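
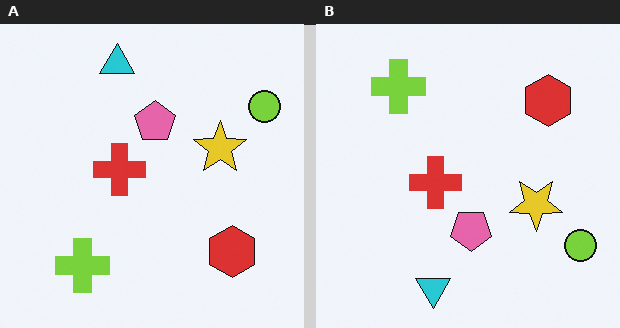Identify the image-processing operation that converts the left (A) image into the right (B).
The image was flipped vertically (top ↔ bottom).

The cyan triangle is in the top of the left (A) image and the bottom of the right (B) — shapes on opposite sides of the horizontal midline have swapped in a mirror flip.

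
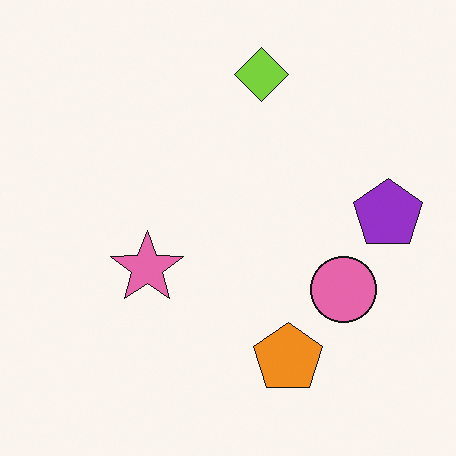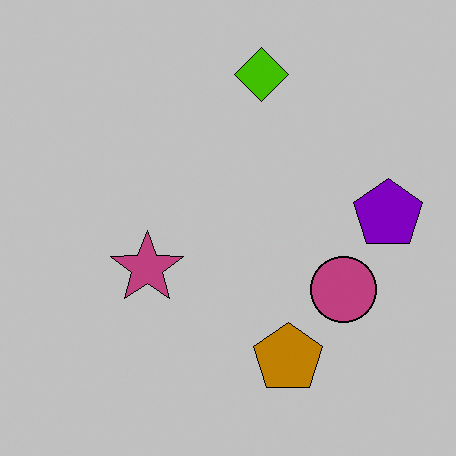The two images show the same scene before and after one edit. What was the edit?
It was heavily posterized to just a handful of flat colors.

Each flat color has snapped to a coarser quantized level — most visibly, the near-white background has dropped to a flat grey.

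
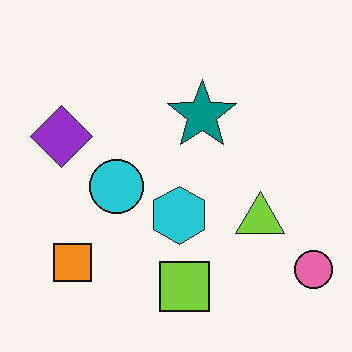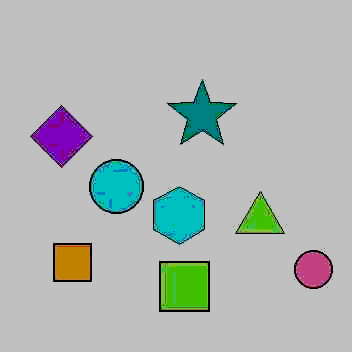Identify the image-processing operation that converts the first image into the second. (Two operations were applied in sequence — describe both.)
The image was degraded with heavy JPEG compression, then aggressively posterized.

Blocky 8×8 compression artifacts appear around shape edges and the flat background shows ringing — characteristic JPEG degradation. Each flat color has snapped to a coarser quantized level — most visibly, the near-white background has dropped to a flat grey.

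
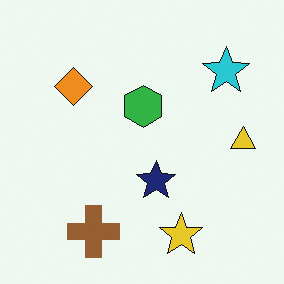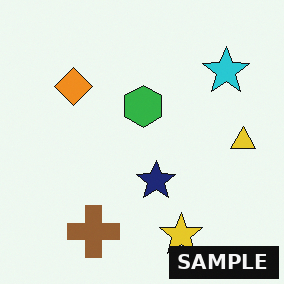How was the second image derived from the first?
The transformation is: watermarked with the text "SAMPLE" in the lower-right corner.

A dark label reading "SAMPLE" appears in the lower-right corner.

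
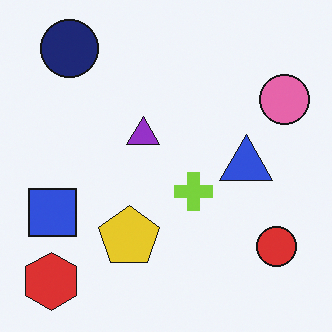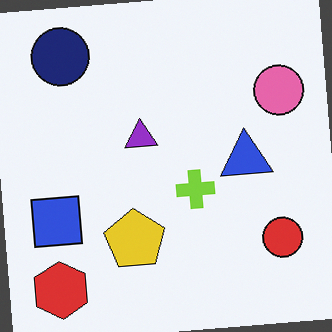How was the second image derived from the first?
The second image is the first rotated counter-clockwise by a few degrees.

Every shape is tilted by the same angle and the image corners show triangular fill wedges — a whole-image rotation by a non-right angle.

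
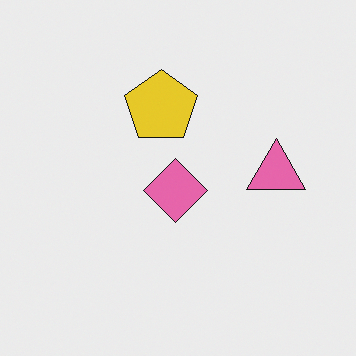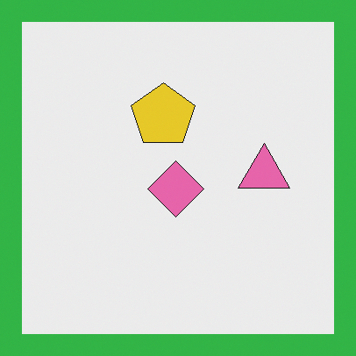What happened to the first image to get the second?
The second image is the first framed with a green border.

A solid green frame runs around the edge of the second image, with the content slightly shrunk inside it.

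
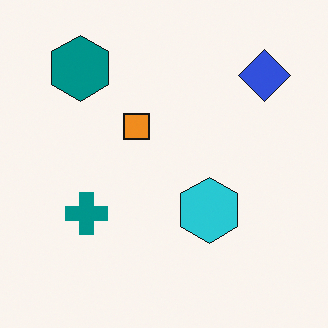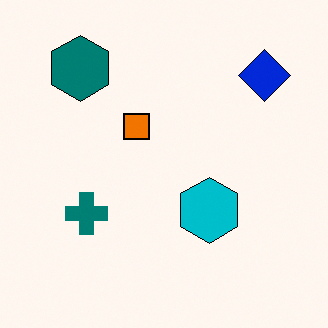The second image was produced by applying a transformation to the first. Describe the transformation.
This is the original image given slightly increased contrast.

Tones are pushed away from mid-grey across the whole image — a global contrast change.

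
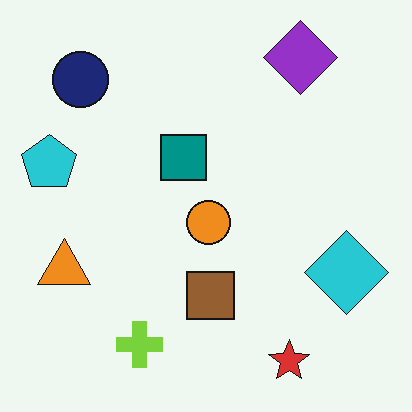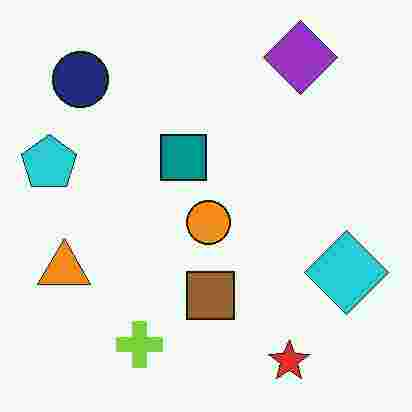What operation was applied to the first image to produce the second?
The transformation is: heavily JPEG-compressed with obvious blocking artifacts.

Blocky 8×8 compression artifacts appear around shape edges and the flat background shows ringing — characteristic JPEG degradation.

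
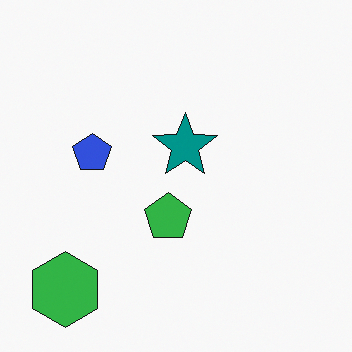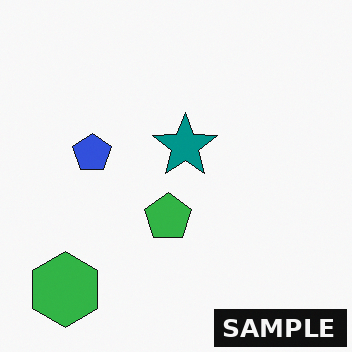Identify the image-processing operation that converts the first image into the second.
Watermarked with the text "SAMPLE" in the lower-right corner.

A dark label reading "SAMPLE" appears in the lower-right corner.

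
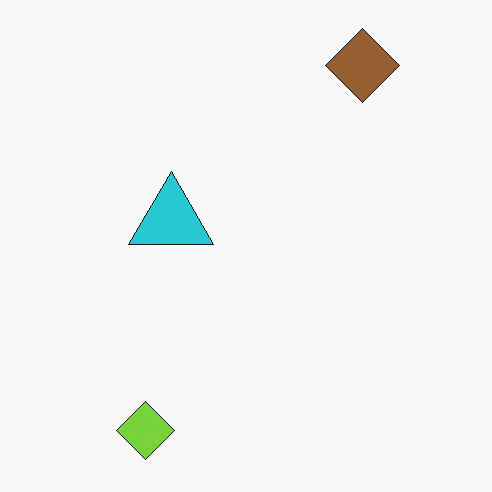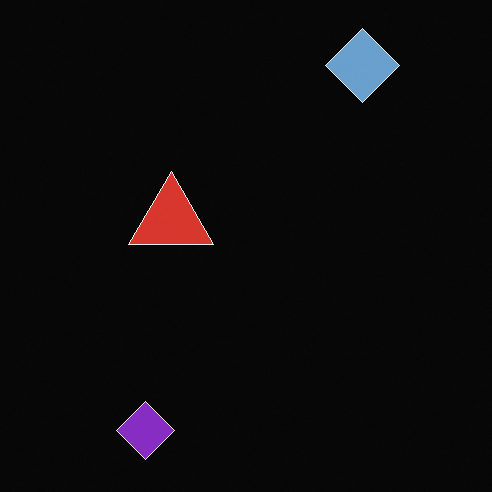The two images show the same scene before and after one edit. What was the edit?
Color-inverted (negative).

The light background has become dark and every shape's color is its complement — a photographic negative.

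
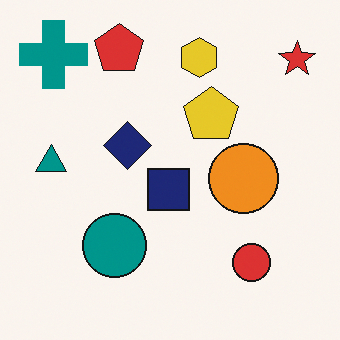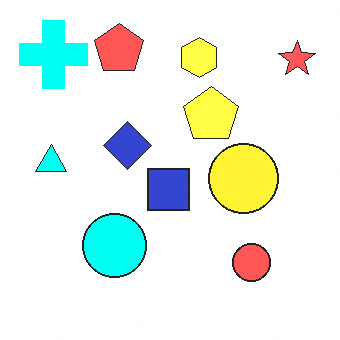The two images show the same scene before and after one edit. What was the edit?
The second image is the first noticeably brightened.

Every pixel — background and shapes alike — is uniformly brightened.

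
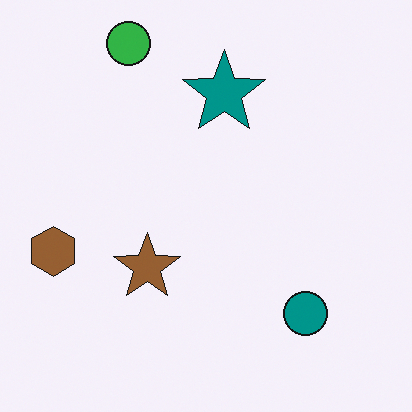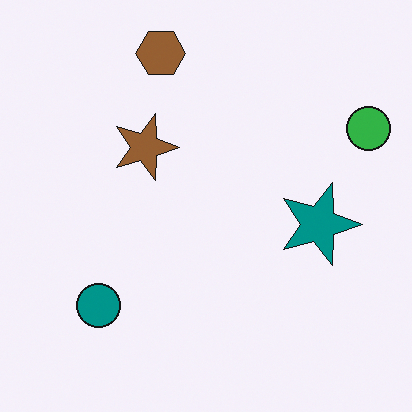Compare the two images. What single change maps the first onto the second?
The image was rotated 90° clockwise.

The green circle sits in the top-left of the first image and the top-right of the second — consistent with a whole-image 90° clockwise rotation.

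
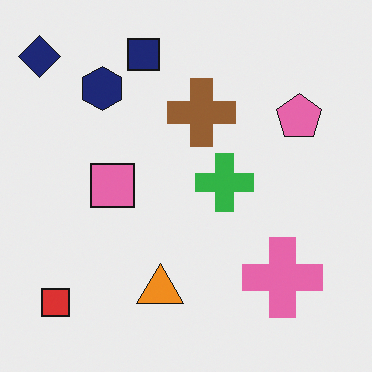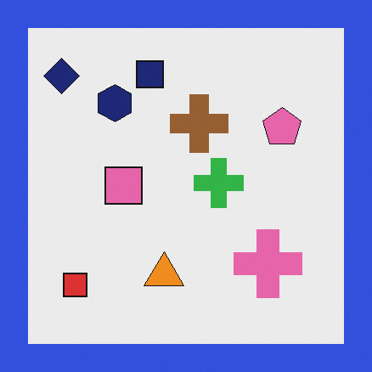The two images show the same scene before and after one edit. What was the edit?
The image was framed with a blue border.

A solid blue frame runs around the edge of the second image, with the content slightly shrunk inside it.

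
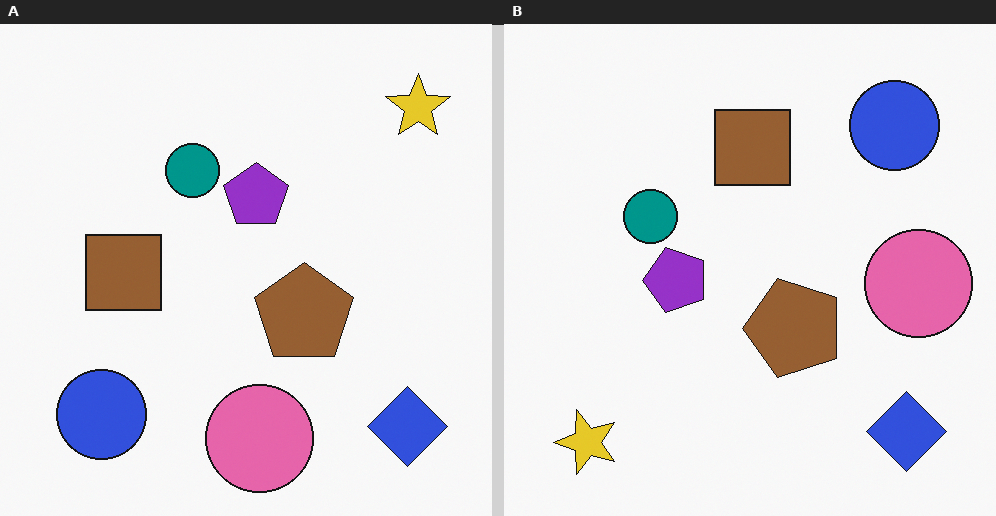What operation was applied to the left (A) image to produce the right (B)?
The image was transposed (reflected across the top-left ↔ bottom-right diagonal).

Shapes have swapped their row and column positions — what was in the top-right is now in the bottom-left — a diagonal reflection.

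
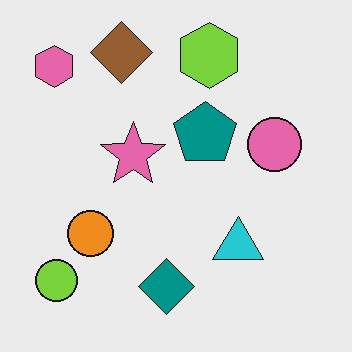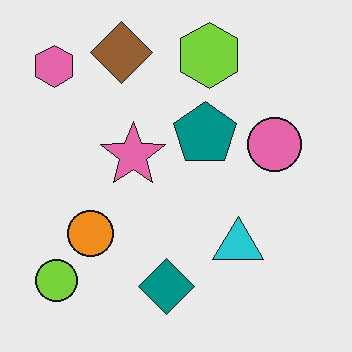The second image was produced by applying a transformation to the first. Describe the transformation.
JPEG-compressed with visible artifacts.

Blocky 8×8 compression artifacts appear around shape edges and the flat background shows ringing — characteristic JPEG degradation.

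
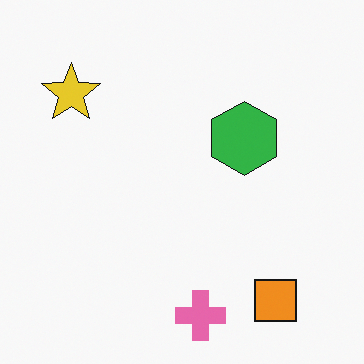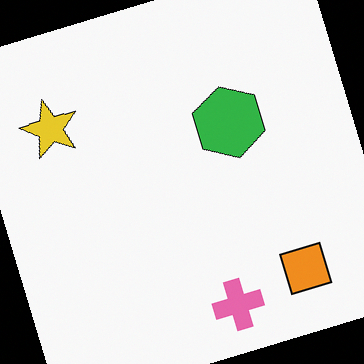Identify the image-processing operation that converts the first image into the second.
The transformation is: rotated counter-clockwise by a moderate amount.

Every shape is tilted by the same angle and the image corners show triangular fill wedges — a whole-image rotation by a non-right angle.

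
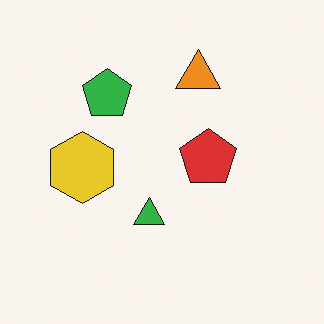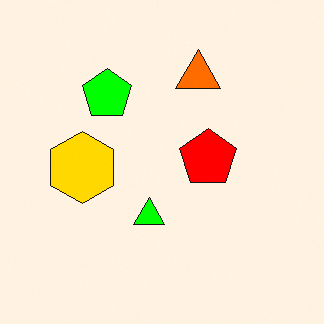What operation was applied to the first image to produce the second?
Made much more vivid (saturation change).

All colors are more vivid — a global saturation change.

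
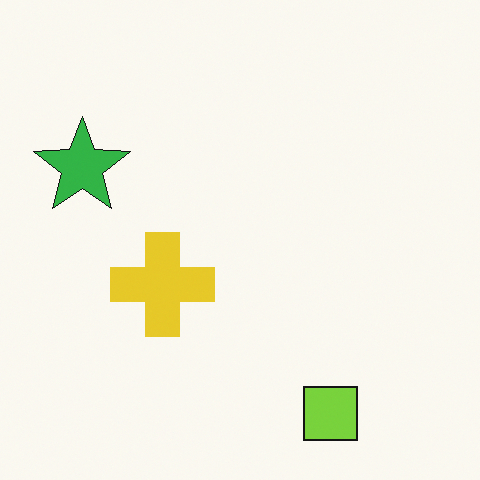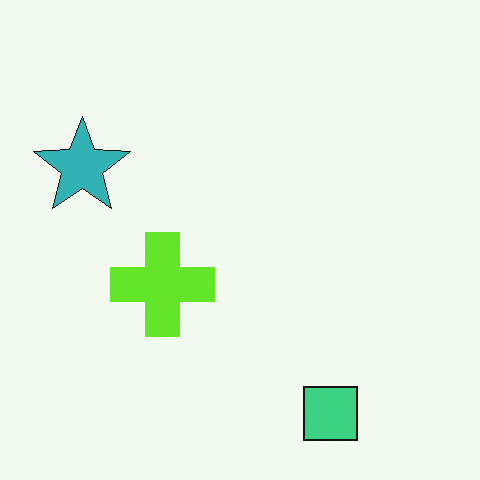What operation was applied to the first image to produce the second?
Hue-shifted slightly.

Every shape's color has rotated by the same amount around the hue wheel — a uniform hue shift.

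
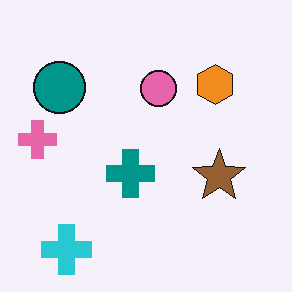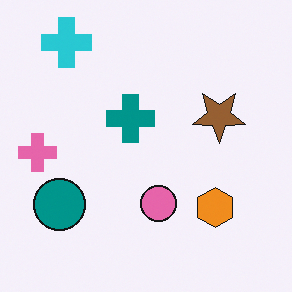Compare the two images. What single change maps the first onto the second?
The second image is the first flipped vertically (top ↔ bottom).

The cyan cross is in the bottom-left of the first image and the top-left of the second — shapes on opposite sides of the horizontal midline have swapped in a mirror flip.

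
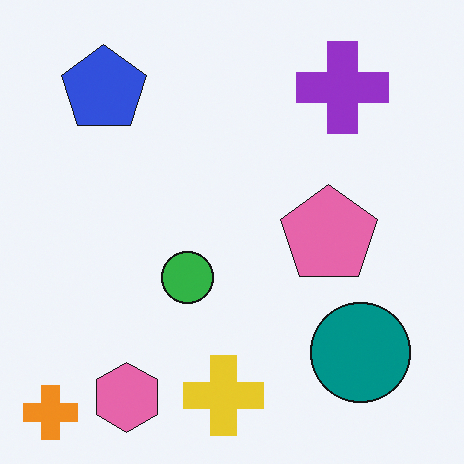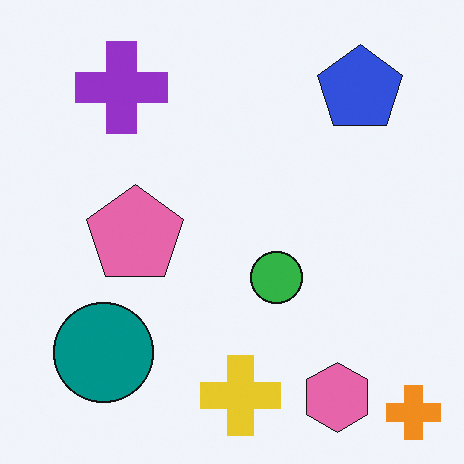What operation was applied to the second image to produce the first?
It was flipped horizontally (left ↔ right).

The orange cross is in the bottom-right of the second image and the bottom-left of the first — shapes on opposite sides of the vertical midline have swapped in a mirror flip.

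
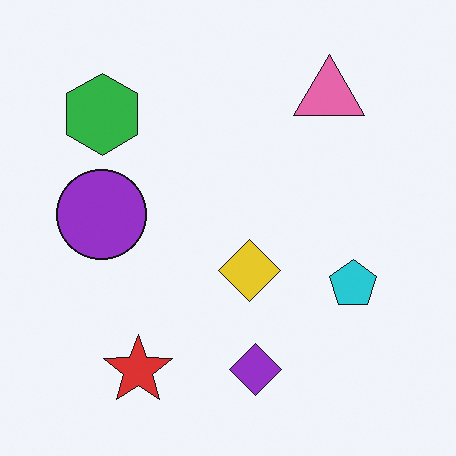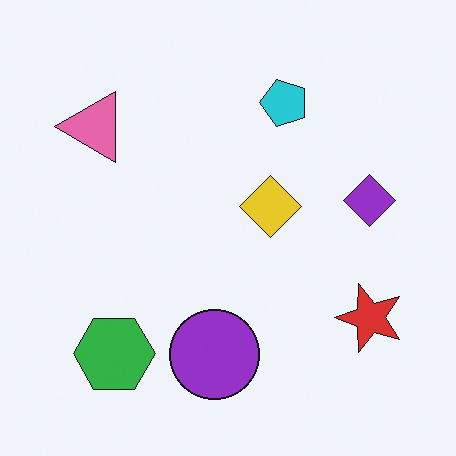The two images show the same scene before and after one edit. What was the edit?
This is the original image rotated 90° counter-clockwise.

The green hexagon sits in the top-left of the first image and the bottom-left of the second — consistent with a whole-image 90° counter-clockwise rotation.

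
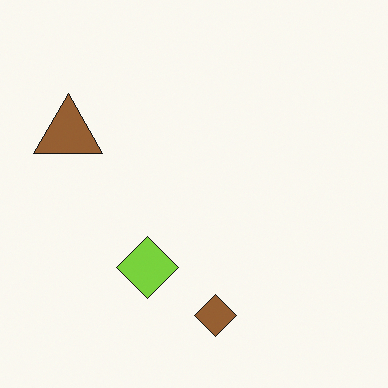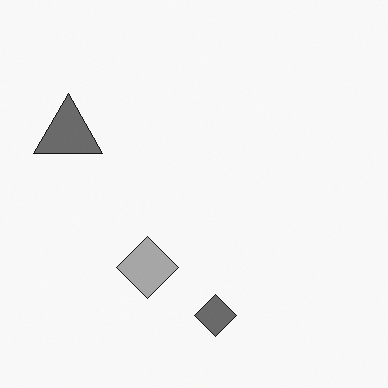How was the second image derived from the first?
The second image is the first converted to grayscale.

All color is removed — every shape is now a shade of grey.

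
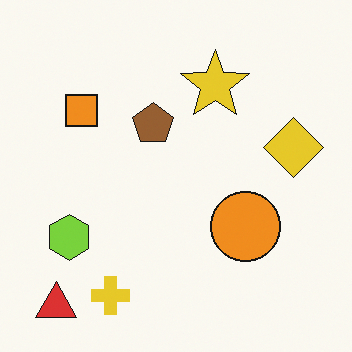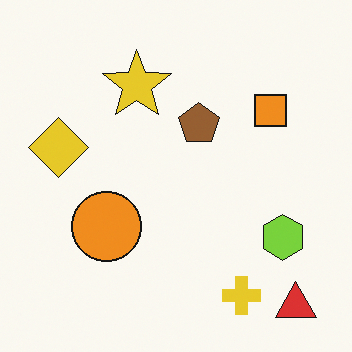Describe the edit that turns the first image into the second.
Flipped horizontally (left ↔ right).

The red triangle is in the bottom-left of the first image and the bottom-right of the second — shapes on opposite sides of the vertical midline have swapped in a mirror flip.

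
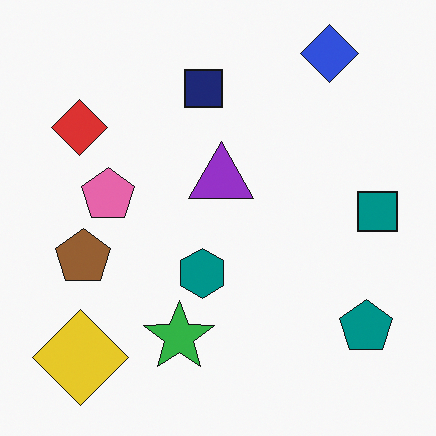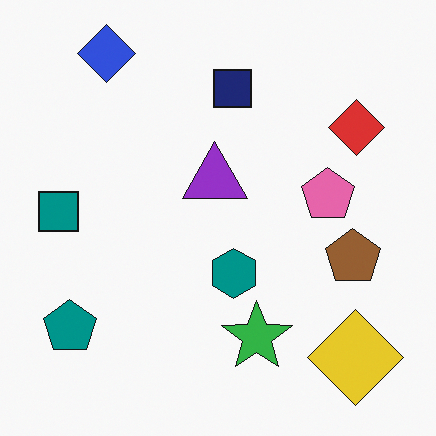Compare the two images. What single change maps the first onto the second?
It was flipped horizontally (left ↔ right).

The teal square is in the right of the first image and the left of the second — shapes on opposite sides of the vertical midline have swapped in a mirror flip.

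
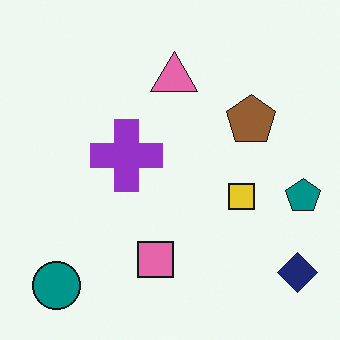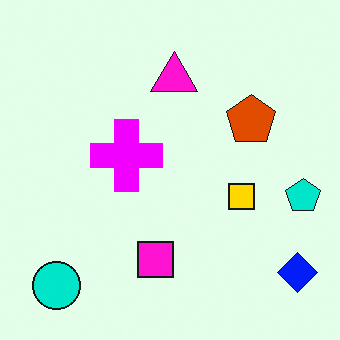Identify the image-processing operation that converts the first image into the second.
The image was heavily oversaturated.

All colors are more vivid — a global saturation change.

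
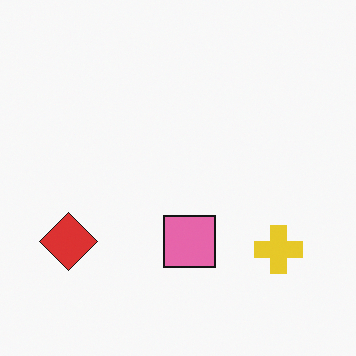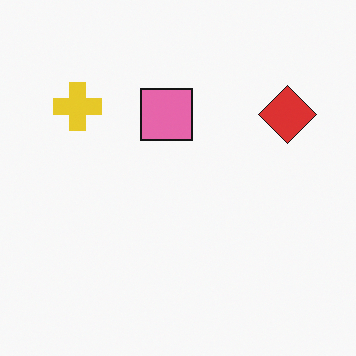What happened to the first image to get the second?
The second image is the first rotated 180°.

The red diamond sits in the bottom-left of the first image and the top-right of the second — consistent with a whole-image 180° rotation.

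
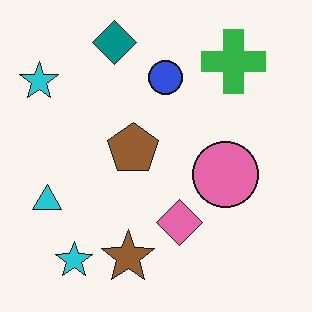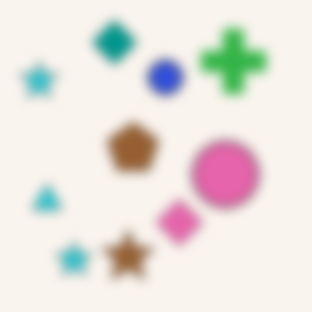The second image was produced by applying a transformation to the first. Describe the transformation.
It was heavily blurred.

Shape edges and outlines are uniformly softened across the whole image.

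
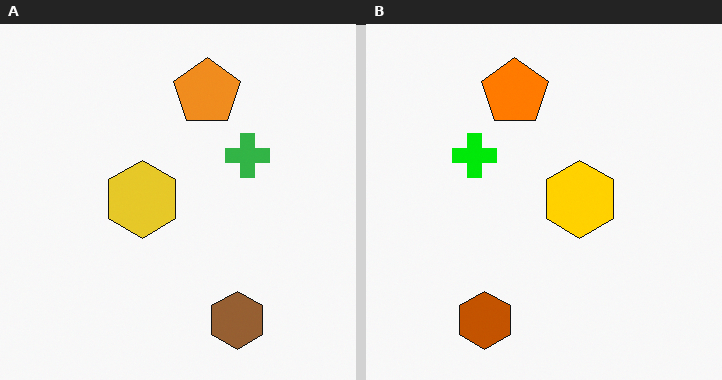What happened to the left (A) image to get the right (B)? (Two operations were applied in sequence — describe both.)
Flipped horizontally (left ↔ right), then made much more vivid (saturation change).

The green cross is in the right of the left (A) image and the left of the right (B) — shapes on opposite sides of the vertical midline have swapped in a mirror flip. All colors are more vivid — a global saturation change.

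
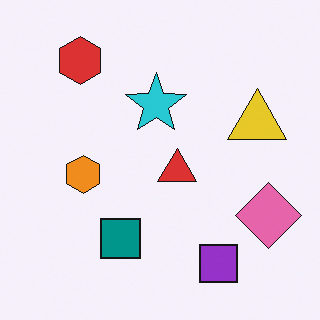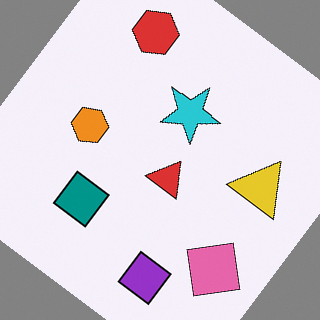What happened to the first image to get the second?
Rotated clockwise by a large amount — several tens of degrees.

Every shape is tilted by the same angle and the image corners show triangular fill wedges — a whole-image rotation by a non-right angle.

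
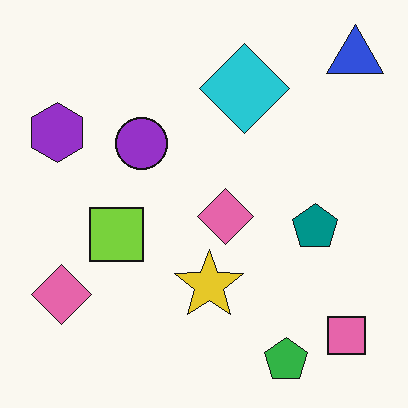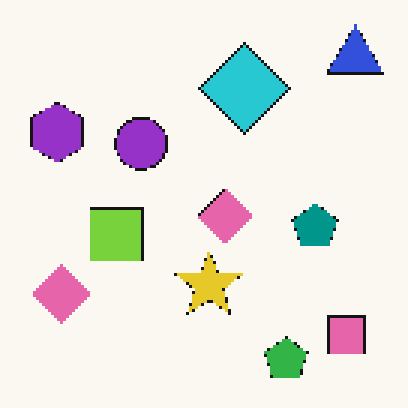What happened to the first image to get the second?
The image was mildly pixelated.

Shapes are reduced to large square blocks; fine edges and outlines are lost — a downscale-then-upscale (mosaic) effect.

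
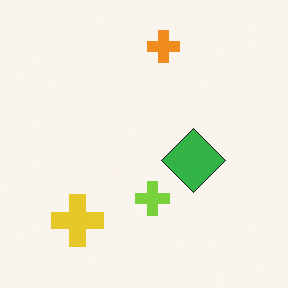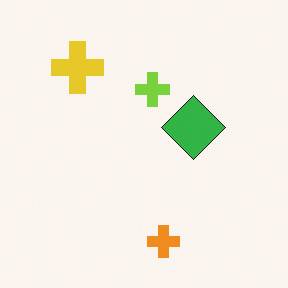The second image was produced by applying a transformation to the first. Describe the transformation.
This is the original image flipped vertically (top ↔ bottom).

The orange cross is in the top of the first image and the bottom of the second — shapes on opposite sides of the horizontal midline have swapped in a mirror flip.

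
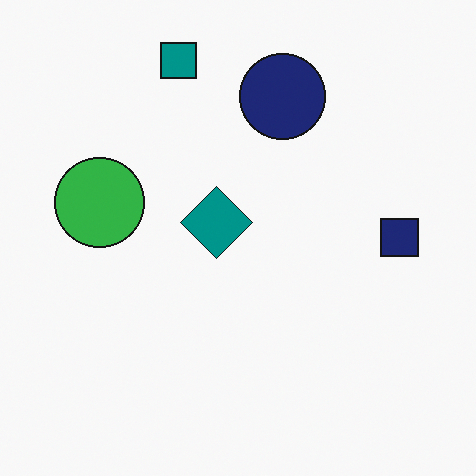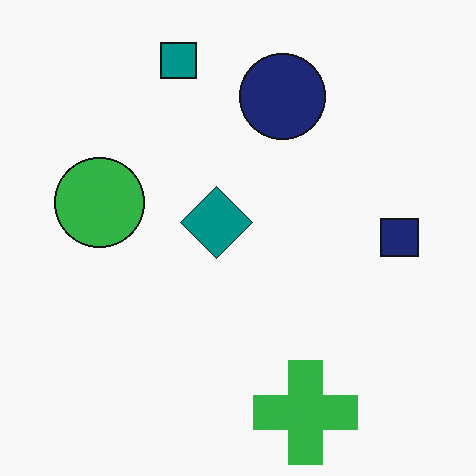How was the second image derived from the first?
The image was overlaid with an additional green cross.

A green cross appears in the second image that is absent from the first.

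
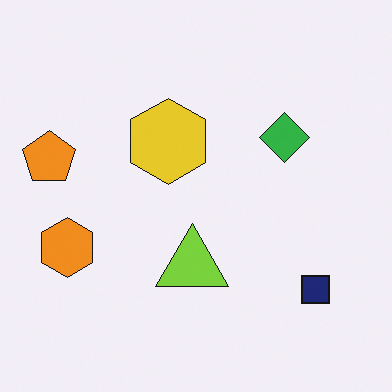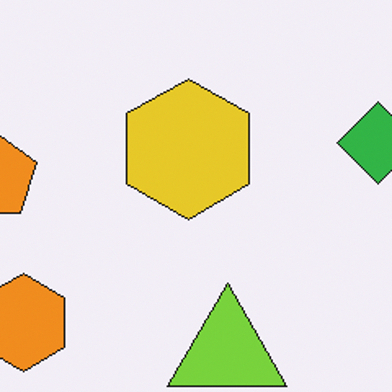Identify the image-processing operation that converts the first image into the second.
The transformation is: cropped tightly and scaled back up.

The visible shapes are larger and the field of view is narrower; shapes near the original edges may be partly or wholly outside the frame — a crop-and-rescale.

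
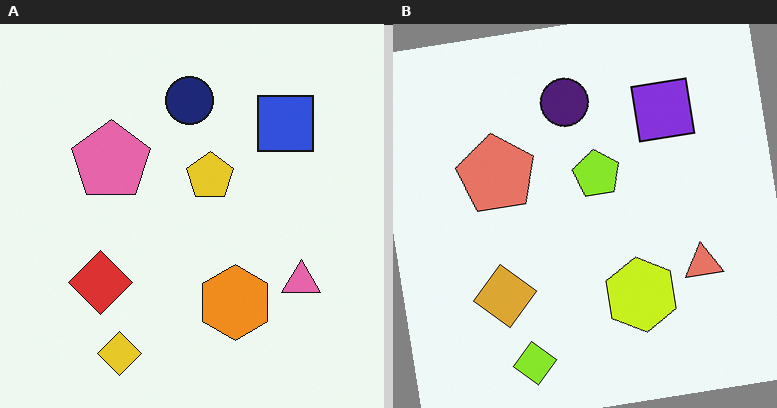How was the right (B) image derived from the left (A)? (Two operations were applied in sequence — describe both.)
The right (B) image is the left (A) hue-shifted by a small amount, then rotated counter-clockwise by a slight angle.

Every shape's color has rotated by the same amount around the hue wheel — a uniform hue shift. Every shape is tilted by the same angle and the image corners show triangular fill wedges — a whole-image rotation by a non-right angle.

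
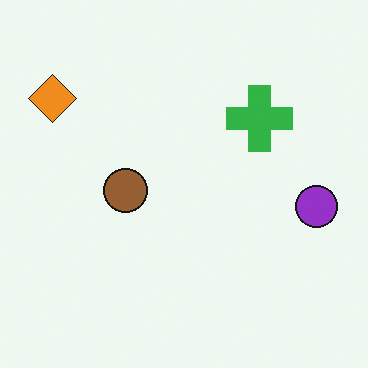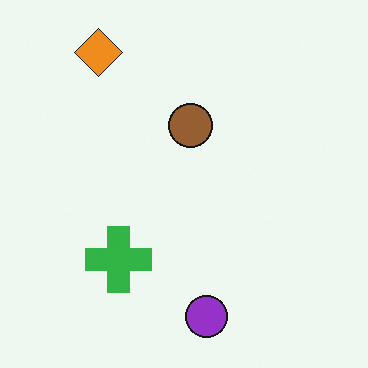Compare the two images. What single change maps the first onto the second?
The transformation is: transposed (reflected across the top-left ↔ bottom-right diagonal).

Shapes have swapped their row and column positions — what was in the top-right is now in the bottom-left — a diagonal reflection.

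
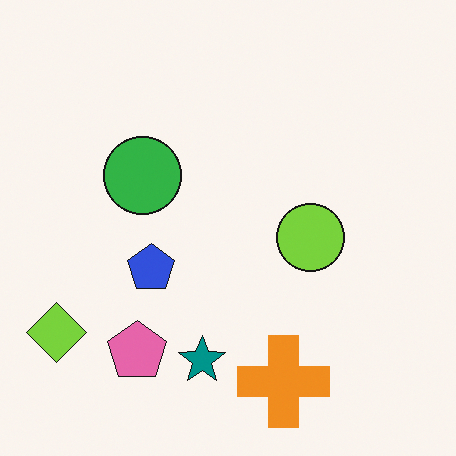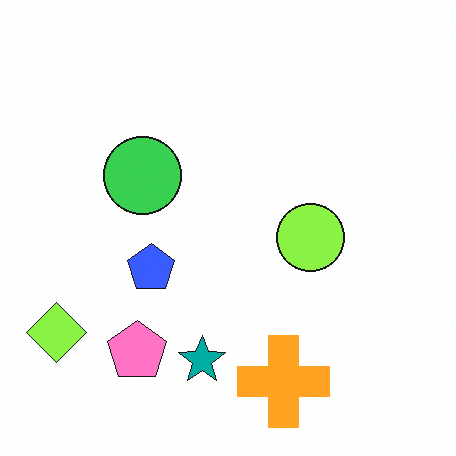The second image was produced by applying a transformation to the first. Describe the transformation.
It was brightened a little.

Every pixel — background and shapes alike — is uniformly brightened.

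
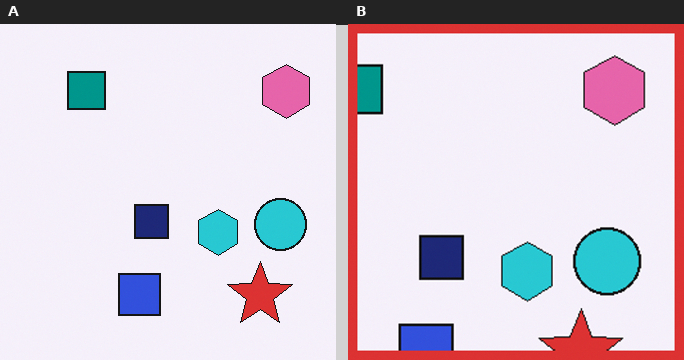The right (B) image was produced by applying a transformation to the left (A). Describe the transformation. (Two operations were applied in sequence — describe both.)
The transformation is: cropped to a modestly smaller region and rescaled, then framed with a red border.

The visible shapes are larger and the field of view is narrower; shapes near the original edges may be partly or wholly outside the frame — a crop-and-rescale. A solid red frame runs around the edge of the right (B) image, with the content slightly shrunk inside it.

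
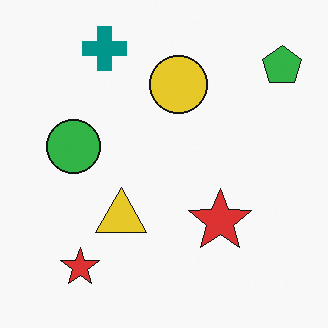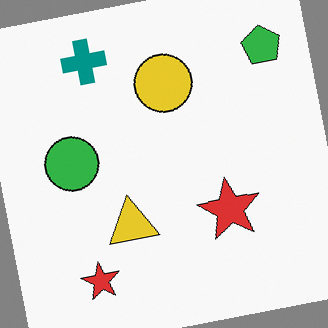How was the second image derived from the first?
This is the original image rotated counter-clockwise by a few degrees.

Every shape is tilted by the same angle and the image corners show triangular fill wedges — a whole-image rotation by a non-right angle.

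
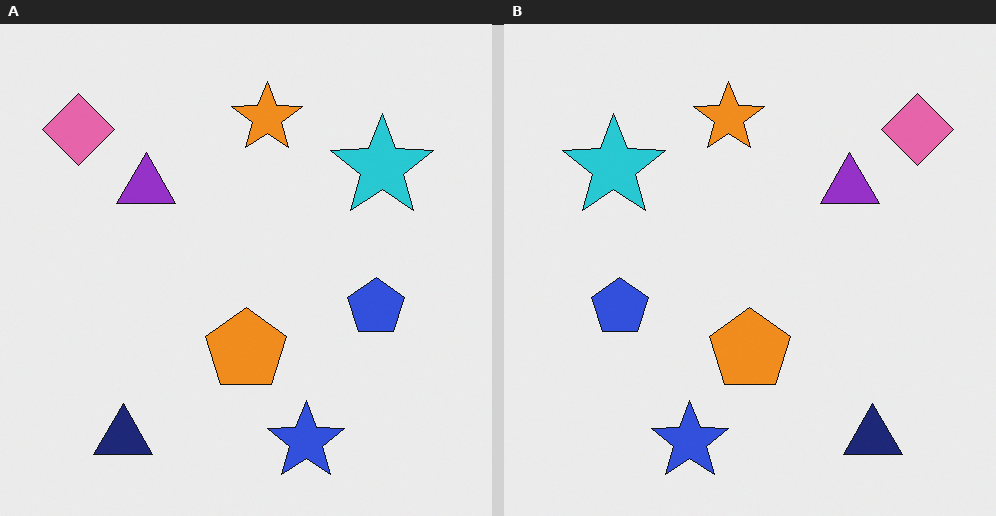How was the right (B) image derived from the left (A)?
The image was flipped horizontally (left ↔ right).

The pink diamond is in the top-left of the left (A) image and the top-right of the right (B) — shapes on opposite sides of the vertical midline have swapped in a mirror flip.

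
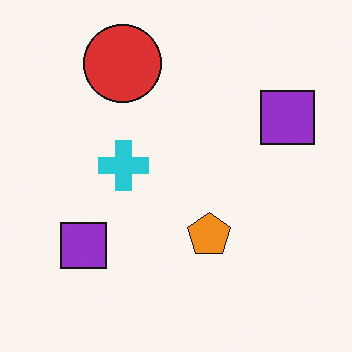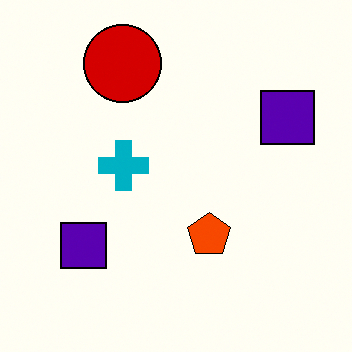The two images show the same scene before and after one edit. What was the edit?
Given much higher contrast.

Tones are pushed away from mid-grey across the whole image — a global contrast change.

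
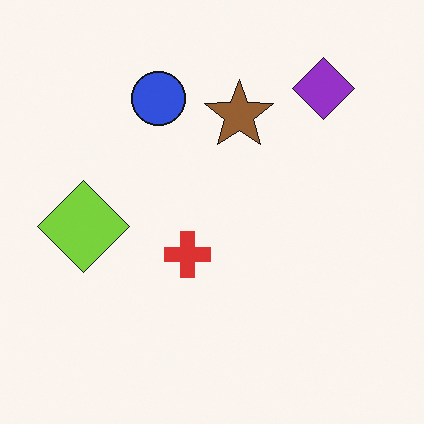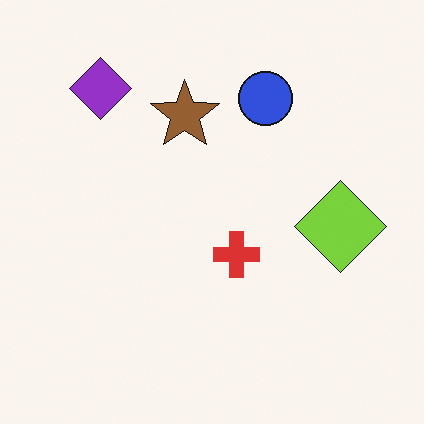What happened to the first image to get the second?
This is the original image flipped horizontally (left ↔ right).

The lime diamond is in the left of the first image and the right of the second — shapes on opposite sides of the vertical midline have swapped in a mirror flip.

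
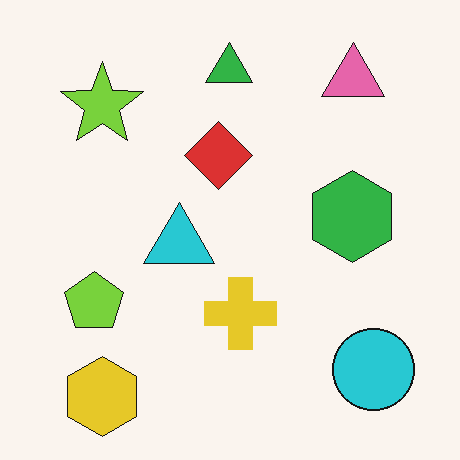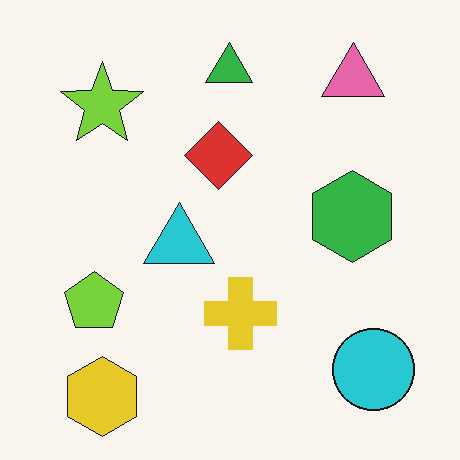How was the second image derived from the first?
The image was JPEG-compressed with visible artifacts.

Blocky 8×8 compression artifacts appear around shape edges and the flat background shows ringing — characteristic JPEG degradation.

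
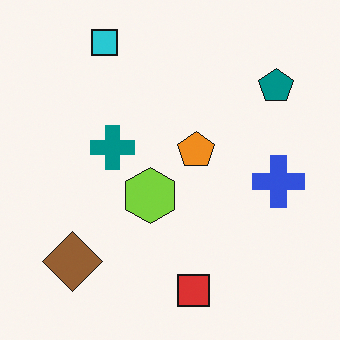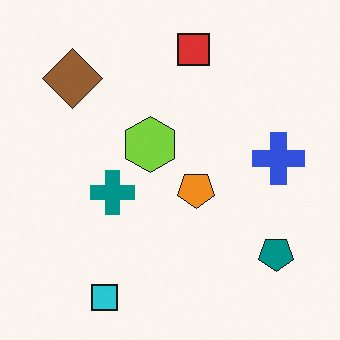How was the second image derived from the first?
The transformation is: flipped vertically (top ↔ bottom).

The cyan square is in the top-left of the first image and the bottom-left of the second — shapes on opposite sides of the horizontal midline have swapped in a mirror flip.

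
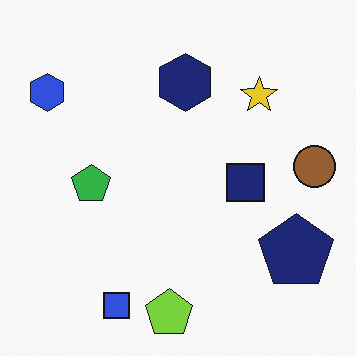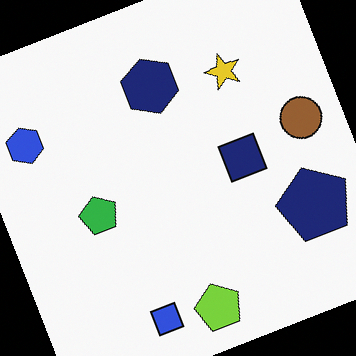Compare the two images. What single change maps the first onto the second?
It was rotated counter-clockwise by a clearly visible amount.

Every shape is tilted by the same angle and the image corners show triangular fill wedges — a whole-image rotation by a non-right angle.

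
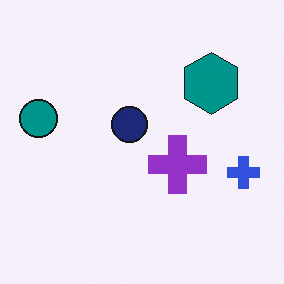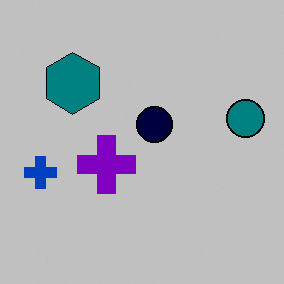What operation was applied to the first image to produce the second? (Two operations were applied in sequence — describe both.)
The image was heavily posterized to just a handful of flat colors, then flipped horizontally (left ↔ right).

Each flat color has snapped to a coarser quantized level — most visibly, the near-white background has dropped to a flat grey. The teal circle is in the left of the first image and the right of the second — shapes on opposite sides of the vertical midline have swapped in a mirror flip.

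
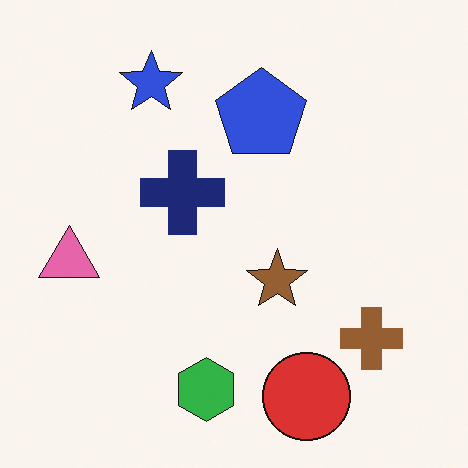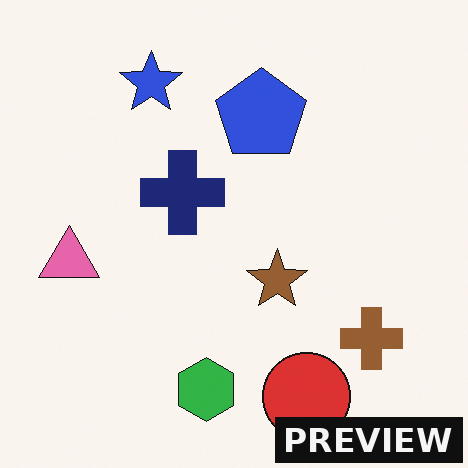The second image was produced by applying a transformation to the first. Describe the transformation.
This is the original image watermarked with the text "PREVIEW" in the lower-right corner.

A dark label reading "PREVIEW" appears in the lower-right corner.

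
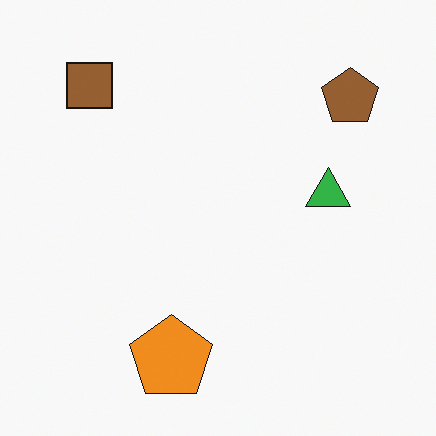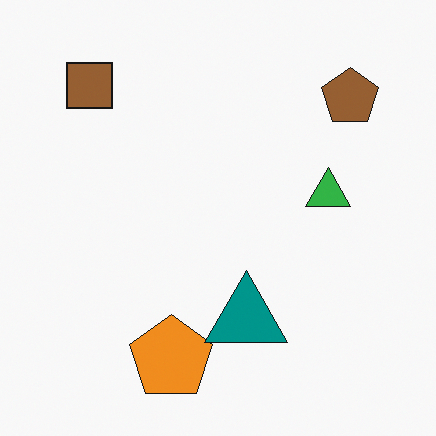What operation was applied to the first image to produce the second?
The transformation is: overlaid with an additional teal triangle.

A teal triangle appears in the second image that is absent from the first.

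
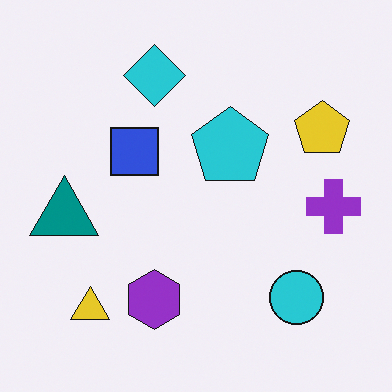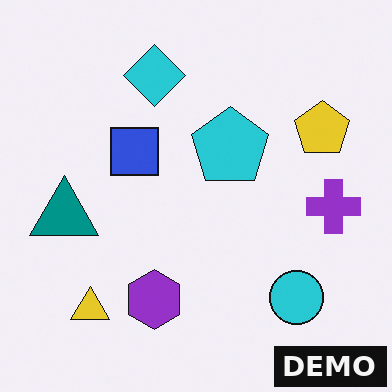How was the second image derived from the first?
It was watermarked with the text "DEMO" in the lower-right corner.

A dark label reading "DEMO" appears in the lower-right corner.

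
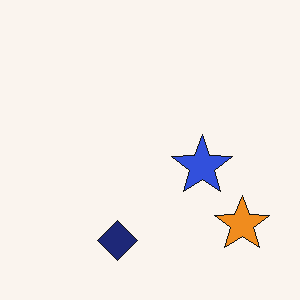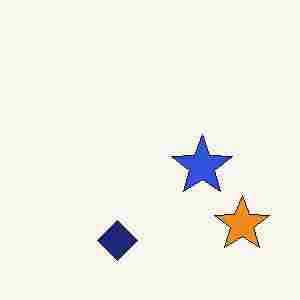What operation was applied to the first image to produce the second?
It was degraded with heavy JPEG compression.

Blocky 8×8 compression artifacts appear around shape edges and the flat background shows ringing — characteristic JPEG degradation.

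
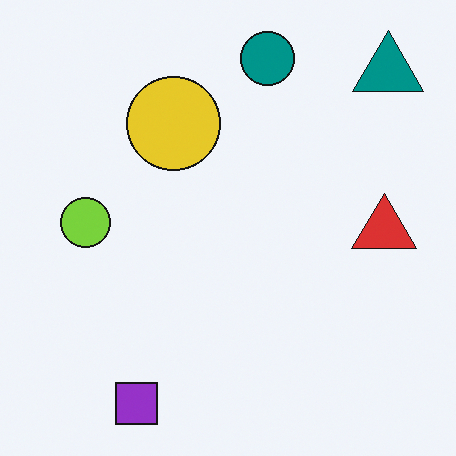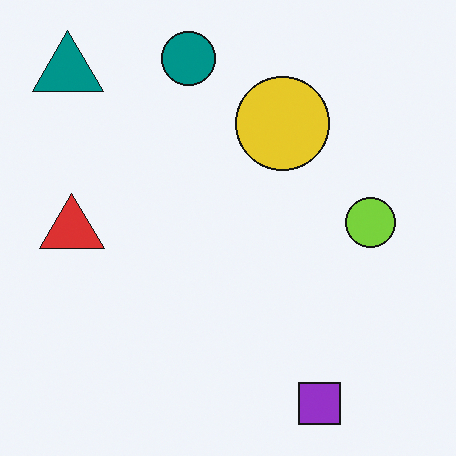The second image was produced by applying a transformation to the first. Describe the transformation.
Flipped horizontally (left ↔ right).

The teal triangle is in the top-right of the first image and the top-left of the second — shapes on opposite sides of the vertical midline have swapped in a mirror flip.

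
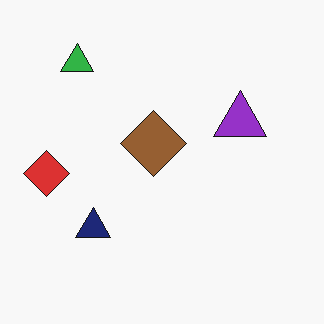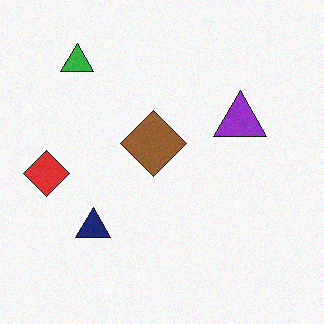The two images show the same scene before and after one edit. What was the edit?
The image was degraded with light additive noise.

Random speckle covers the whole image, including the flat background.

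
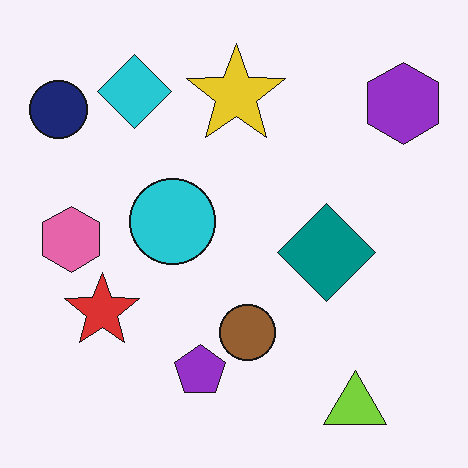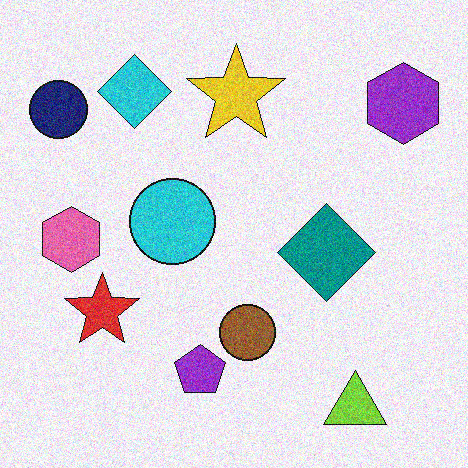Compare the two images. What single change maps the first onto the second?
This is the original image degraded with moderate additive noise.

Random speckle covers the whole image, including the flat background.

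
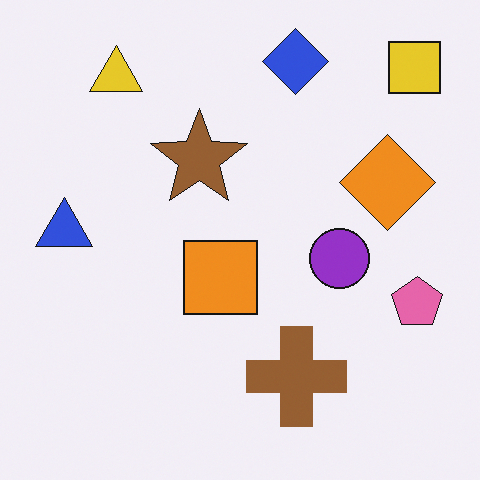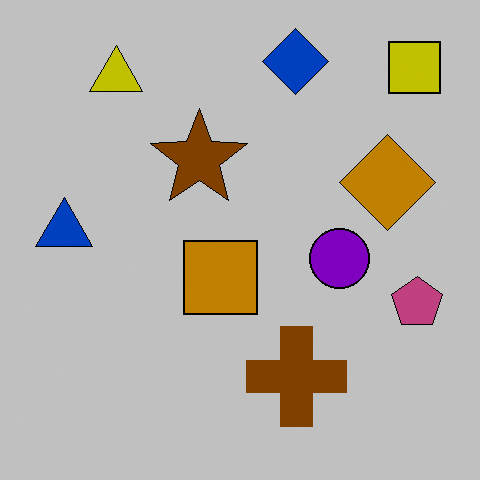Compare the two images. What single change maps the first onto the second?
Heavily posterized to just a handful of flat colors.

Each flat color has snapped to a coarser quantized level — most visibly, the near-white background has dropped to a flat grey.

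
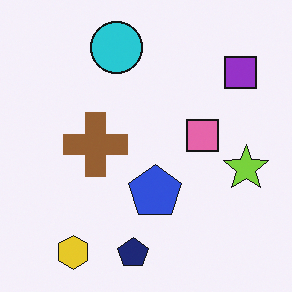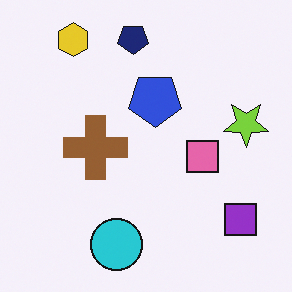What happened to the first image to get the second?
The image was flipped vertically (top ↔ bottom).

The navy pentagon is in the bottom of the first image and the top of the second — shapes on opposite sides of the horizontal midline have swapped in a mirror flip.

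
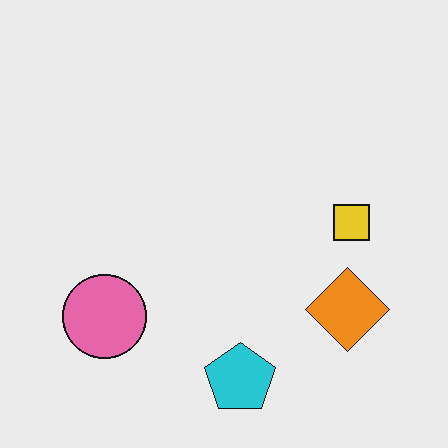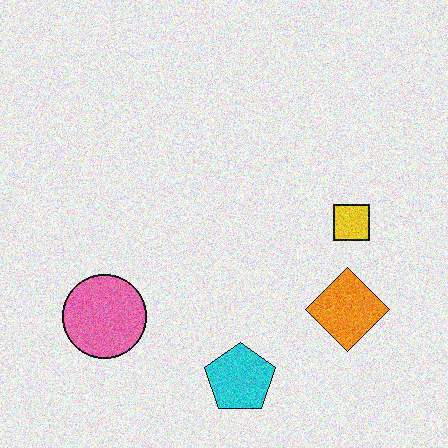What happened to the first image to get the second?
This is the original image degraded with visible gaussian noise.

Random speckle covers the whole image, including the flat background.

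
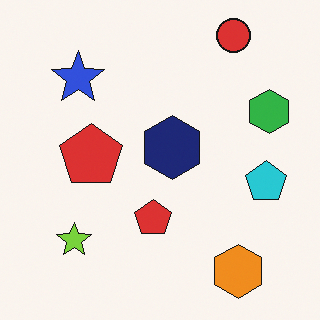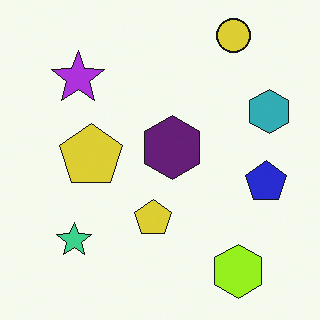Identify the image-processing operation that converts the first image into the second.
The transformation is: hue-shifted slightly.

Every shape's color has rotated by the same amount around the hue wheel — a uniform hue shift.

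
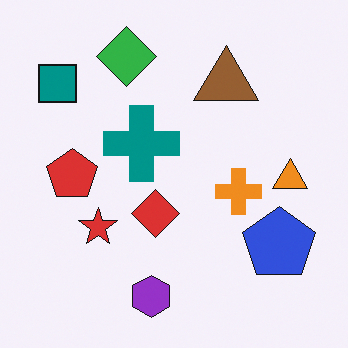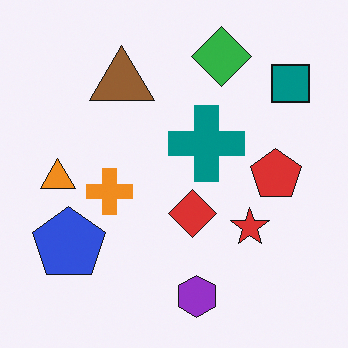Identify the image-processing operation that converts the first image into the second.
It was flipped horizontally (left ↔ right).

The teal square is in the top-left of the first image and the top-right of the second — shapes on opposite sides of the vertical midline have swapped in a mirror flip.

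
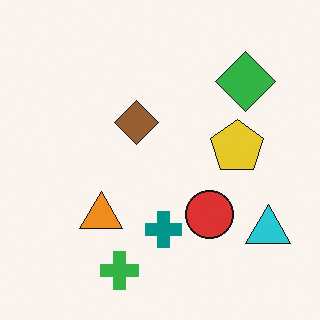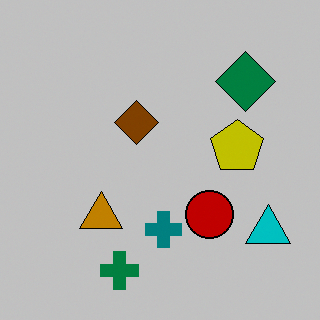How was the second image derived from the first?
The second image is the first aggressively posterized.

Each flat color has snapped to a coarser quantized level — most visibly, the near-white background has dropped to a flat grey.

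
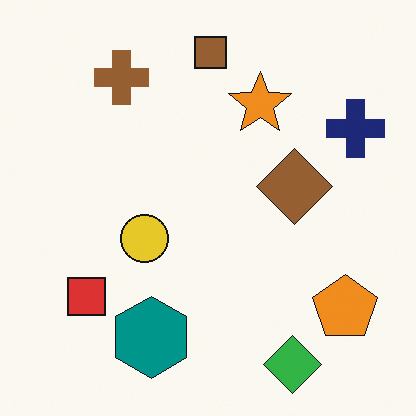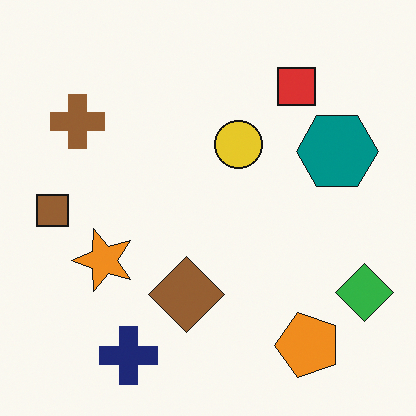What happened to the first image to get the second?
Transposed (reflected across the top-left ↔ bottom-right diagonal).

Shapes have swapped their row and column positions — what was in the top-right is now in the bottom-left — a diagonal reflection.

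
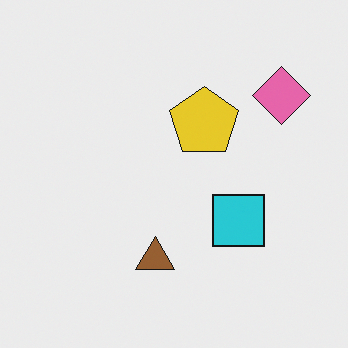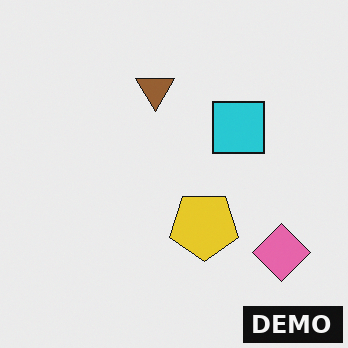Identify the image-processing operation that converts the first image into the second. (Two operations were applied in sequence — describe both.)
It was flipped vertically (top ↔ bottom), then watermarked with the text "DEMO" in the lower-right corner.

The brown triangle is in the bottom of the first image and the top of the second — shapes on opposite sides of the horizontal midline have swapped in a mirror flip. A dark label reading "DEMO" appears in the lower-right corner.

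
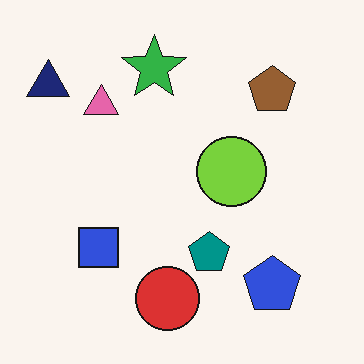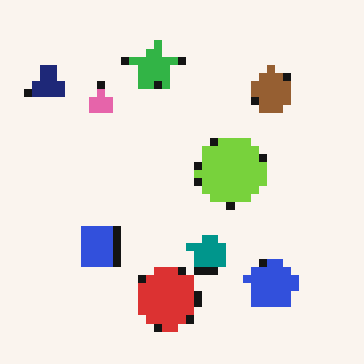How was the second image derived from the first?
Pixelated into visible square blocks.

Shapes are reduced to large square blocks; fine edges and outlines are lost — a downscale-then-upscale (mosaic) effect.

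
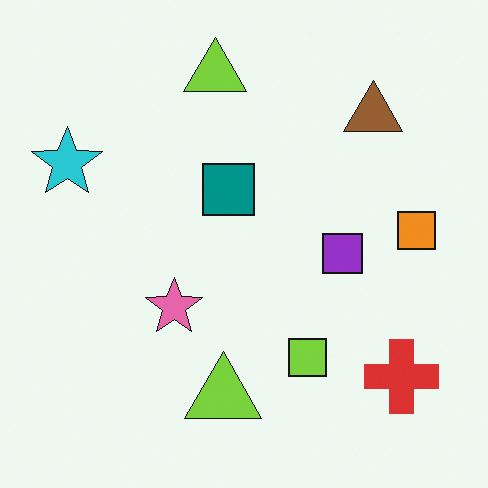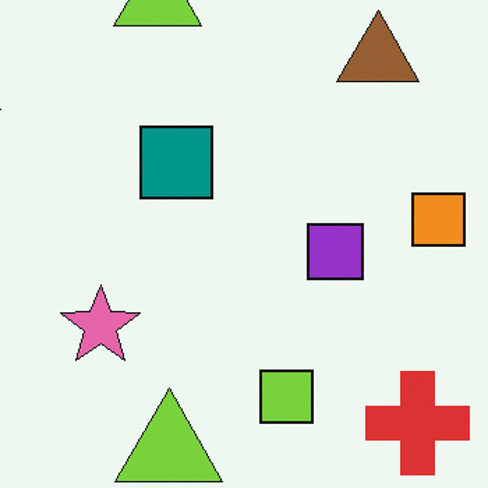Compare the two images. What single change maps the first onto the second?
Cropped slightly and scaled back up.

The visible shapes are larger and the field of view is narrower; shapes near the original edges may be partly or wholly outside the frame — a crop-and-rescale.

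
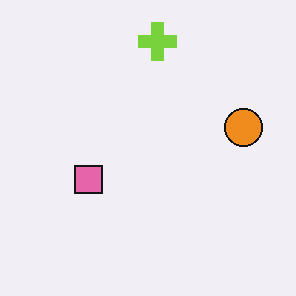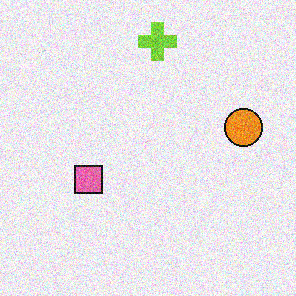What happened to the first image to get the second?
The image was degraded with visible gaussian noise.

Random speckle covers the whole image, including the flat background.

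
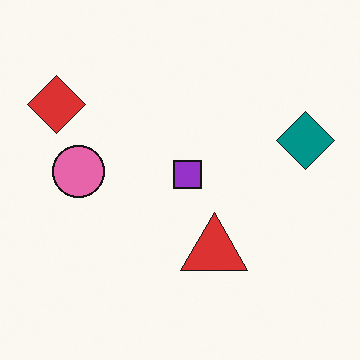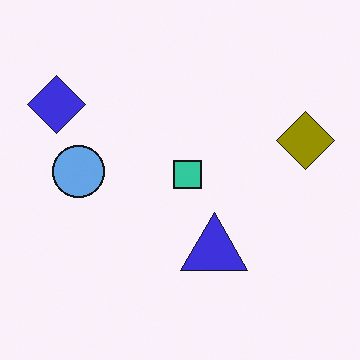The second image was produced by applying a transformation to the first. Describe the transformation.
Hue-shifted through roughly half the color wheel.

Every shape's color has rotated by the same amount around the hue wheel — a uniform hue shift.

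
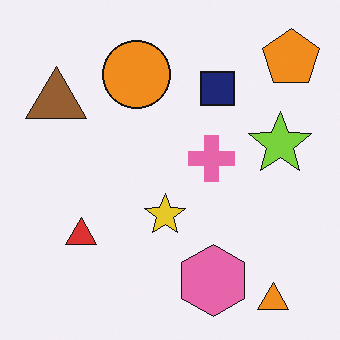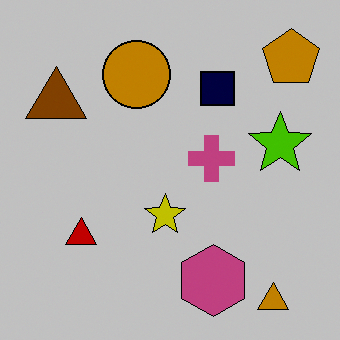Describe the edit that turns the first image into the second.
The image was heavily posterized to just a handful of flat colors.

Each flat color has snapped to a coarser quantized level — most visibly, the near-white background has dropped to a flat grey.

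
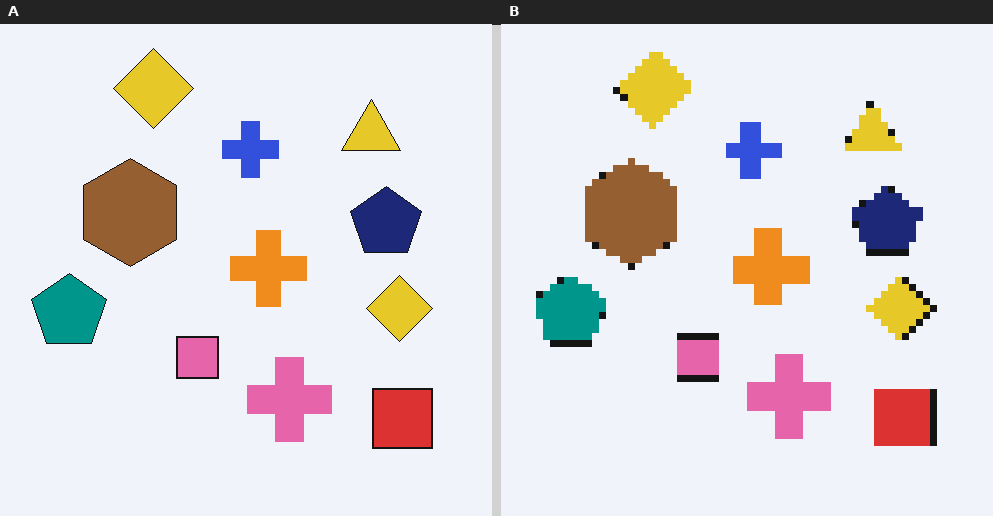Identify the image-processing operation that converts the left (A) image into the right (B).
The right (B) image is the left (A) moderately pixelated.

Shapes are reduced to large square blocks; fine edges and outlines are lost — a downscale-then-upscale (mosaic) effect.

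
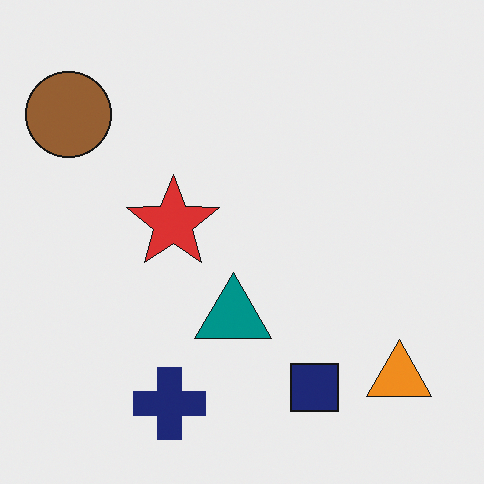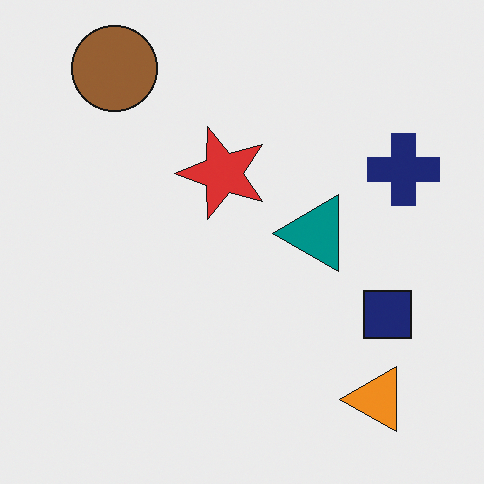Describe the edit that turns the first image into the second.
This is the original image transposed (reflected across the top-left ↔ bottom-right diagonal).

Shapes have swapped their row and column positions — what was in the top-right is now in the bottom-left — a diagonal reflection.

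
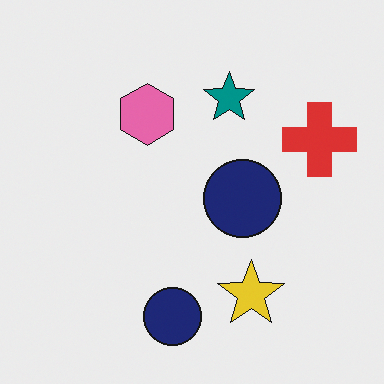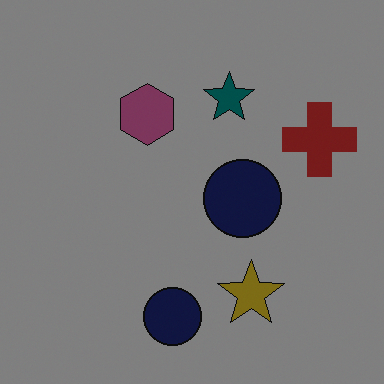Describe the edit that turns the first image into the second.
The second image is the first substantially darkened.

Every pixel — background and shapes alike — is uniformly darkened.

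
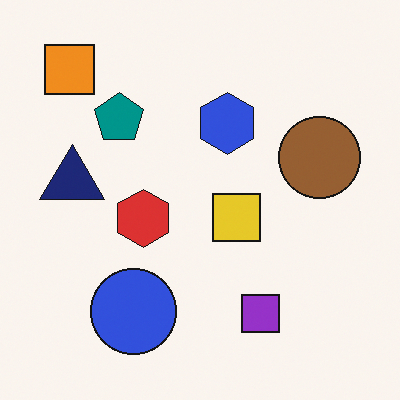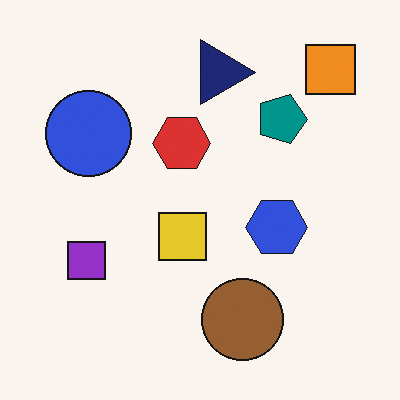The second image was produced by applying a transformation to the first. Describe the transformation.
The second image is the first rotated 90° clockwise.

The orange square sits in the top-left of the first image and the top-right of the second — consistent with a whole-image 90° clockwise rotation.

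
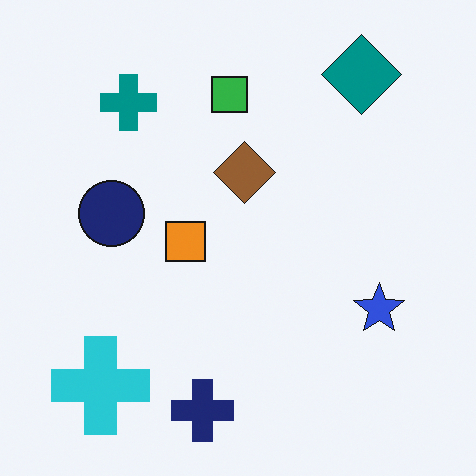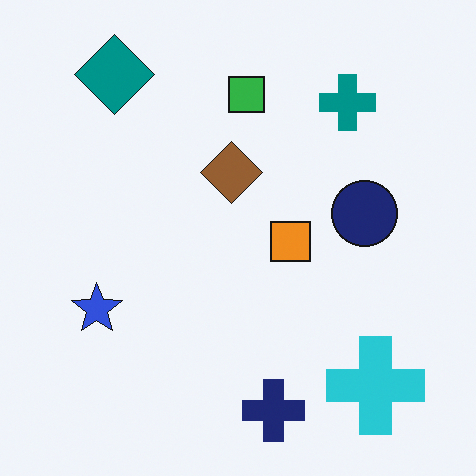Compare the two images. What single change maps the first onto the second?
The image was flipped horizontally (left ↔ right).

The blue star is in the right of the first image and the left of the second — shapes on opposite sides of the vertical midline have swapped in a mirror flip.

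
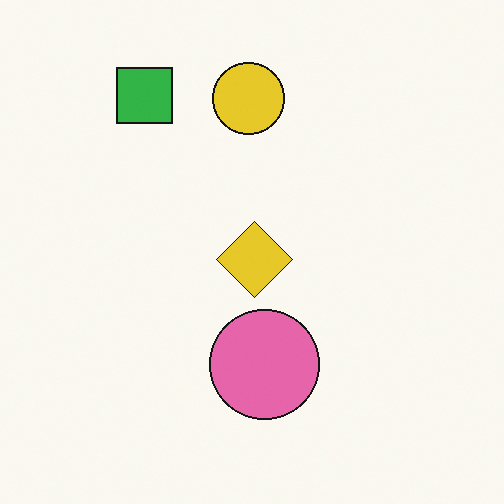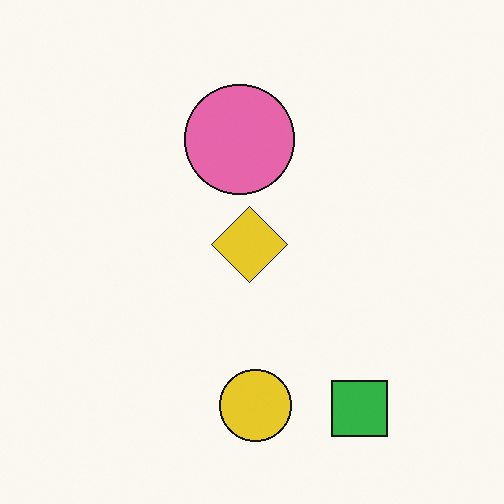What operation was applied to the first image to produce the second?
It was rotated 180°.

The green square sits in the top-left of the first image and the bottom-right of the second — consistent with a whole-image 180° rotation.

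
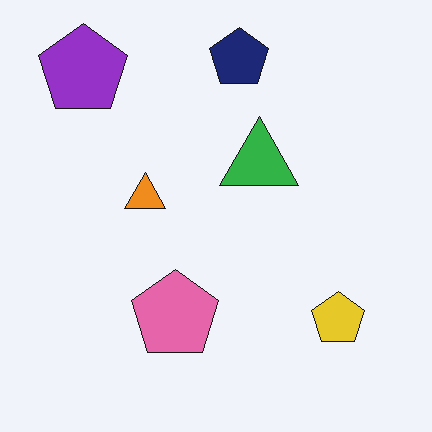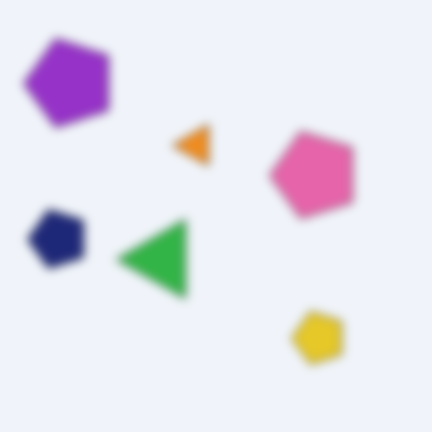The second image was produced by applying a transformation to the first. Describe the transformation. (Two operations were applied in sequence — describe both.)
Transposed (reflected across the top-left ↔ bottom-right diagonal), then heavily blurred.

Shapes have swapped their row and column positions — what was in the top-right is now in the bottom-left — a diagonal reflection. Shape edges and outlines are uniformly softened across the whole image.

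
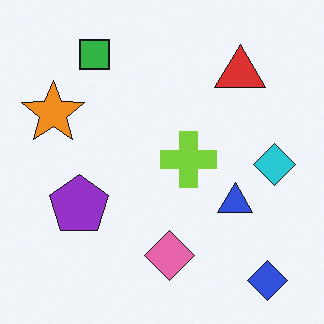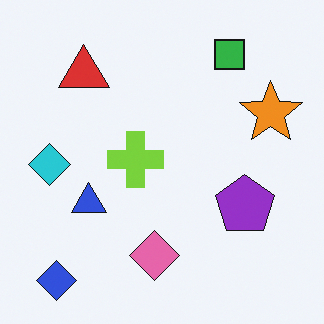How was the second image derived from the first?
This is the original image flipped horizontally (left ↔ right).

The cyan diamond is in the right of the first image and the left of the second — shapes on opposite sides of the vertical midline have swapped in a mirror flip.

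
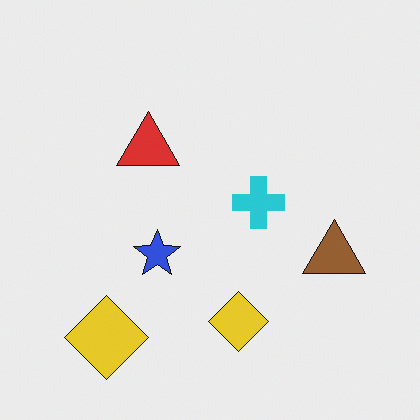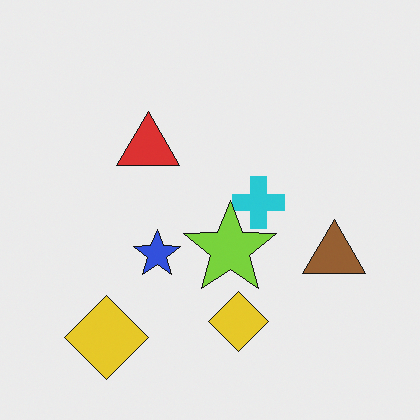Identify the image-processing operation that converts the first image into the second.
The transformation is: overlaid with an additional lime star.

A lime star appears in the second image that is absent from the first.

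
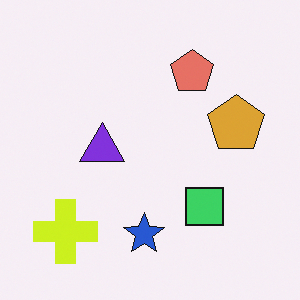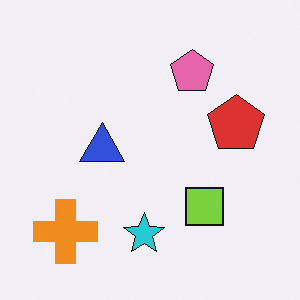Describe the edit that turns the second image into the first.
It was hue-shifted by a small amount.

Every shape's color has rotated by the same amount around the hue wheel — a uniform hue shift.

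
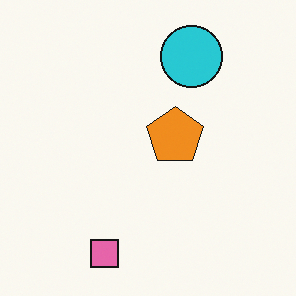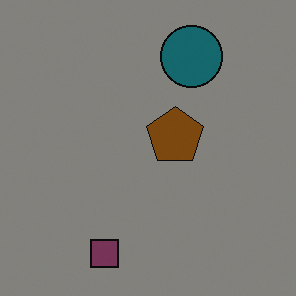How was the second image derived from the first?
The image was noticeably darkened.

Every pixel — background and shapes alike — is uniformly darkened.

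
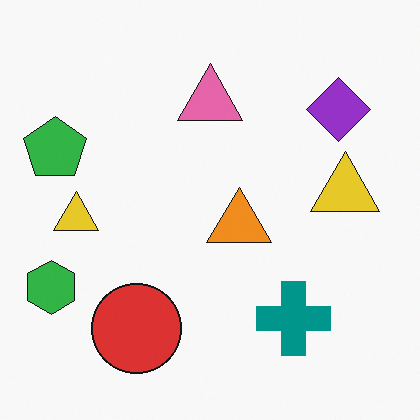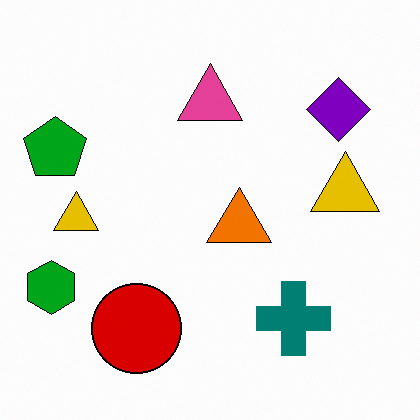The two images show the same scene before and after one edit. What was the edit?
This is the original image given slightly increased contrast.

Tones are pushed away from mid-grey across the whole image — a global contrast change.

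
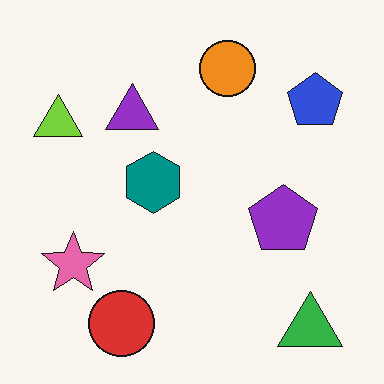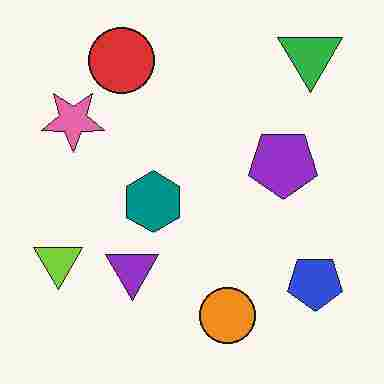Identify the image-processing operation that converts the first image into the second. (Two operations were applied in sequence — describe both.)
The second image is the first flipped vertically (top ↔ bottom), then degraded with heavy JPEG compression.

The green triangle is in the bottom-right of the first image and the top-right of the second — shapes on opposite sides of the horizontal midline have swapped in a mirror flip. Blocky 8×8 compression artifacts appear around shape edges and the flat background shows ringing — characteristic JPEG degradation.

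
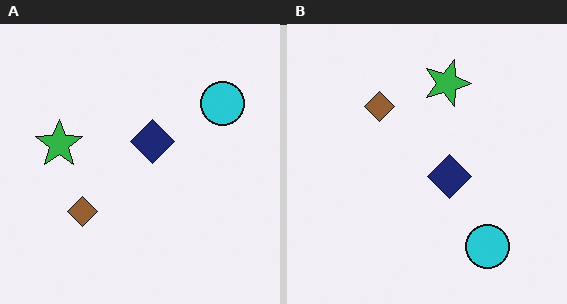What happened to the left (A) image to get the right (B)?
Rotated 90° clockwise.

The cyan circle sits in the top-right of the left (A) image and the bottom-right of the right (B) — consistent with a whole-image 90° clockwise rotation.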